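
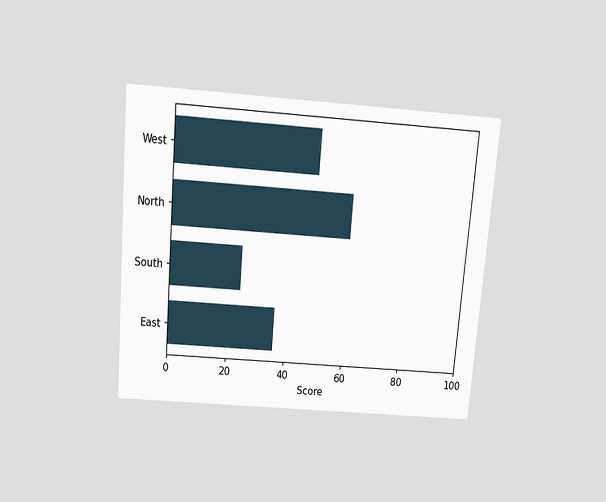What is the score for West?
The chart is tilted about 5° clockwise and viewed slightly from above. Reading along the chart's x-axis, the West bar reaches 48.

48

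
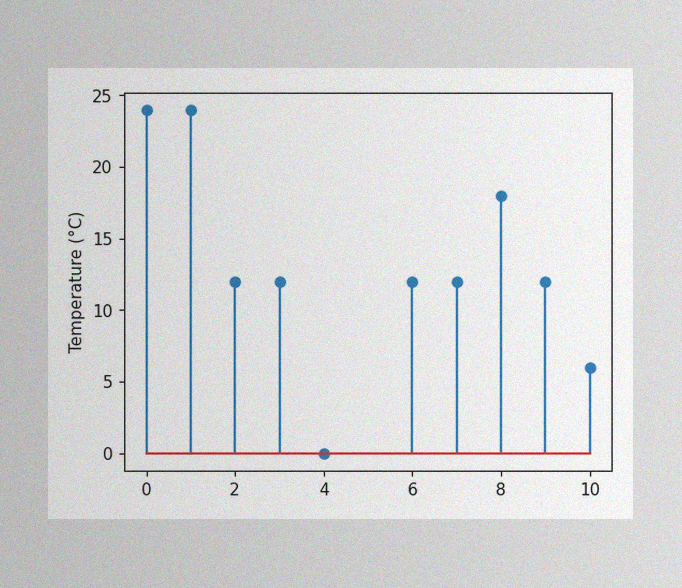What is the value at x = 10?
The image has some photo noise and uneven lighting. The stem at x=10 reaches 6°C.

6°C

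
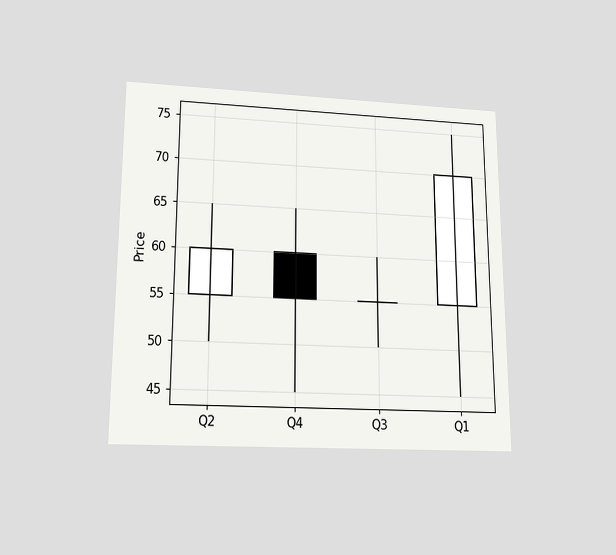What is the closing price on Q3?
The chart is viewed slightly from below. The Q3 candle closes at 55.

55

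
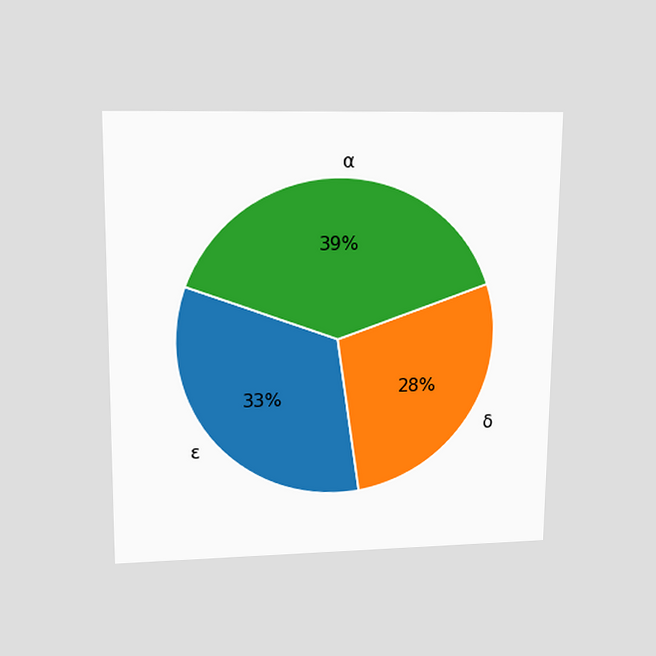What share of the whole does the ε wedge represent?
33%

The chart is viewed slightly from above. The ε slice takes up 33% of the pie.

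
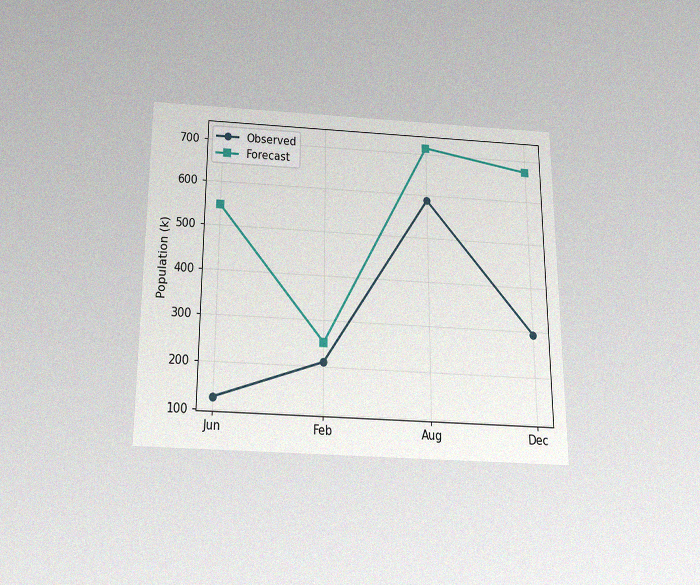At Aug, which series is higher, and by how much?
The chart is viewed slightly from below, with some photo noise. At Aug, Forecast sits above the other line by 126k.

Forecast, by 126k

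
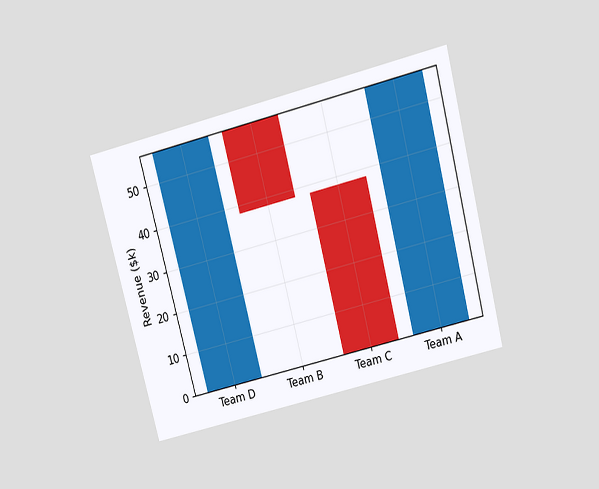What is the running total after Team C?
$0k

The chart is tilted about 14° counter-clockwise and viewed slightly from above. After Team C the running total reaches $0k.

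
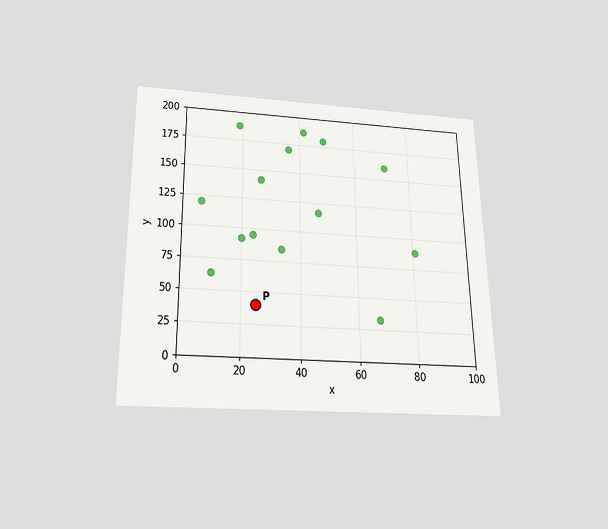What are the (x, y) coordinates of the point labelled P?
The chart is viewed slightly from below. Following the gridlines from P to each axis, P sits at (25, 40).

(25, 40)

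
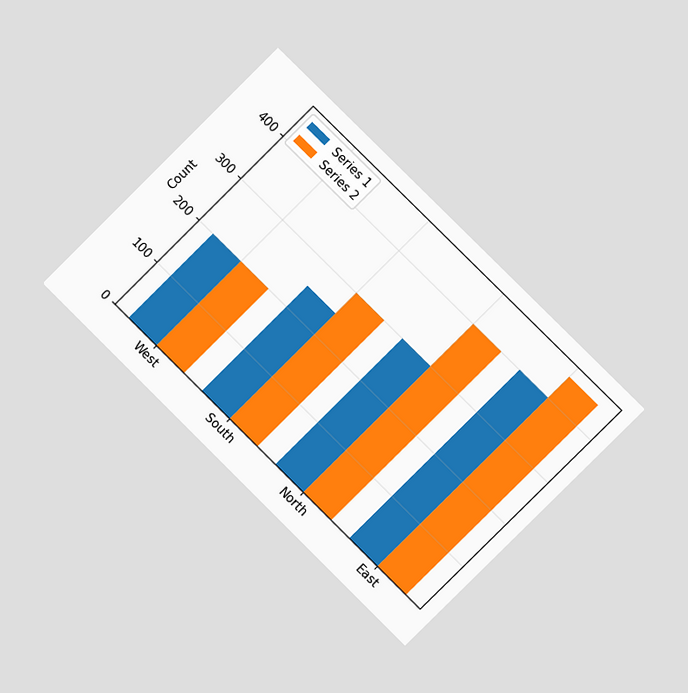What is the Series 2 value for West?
The chart is tilted about 45° clockwise and viewed at a slight angle. The Series 2 bar at West reaches 200 on the y-axis.

200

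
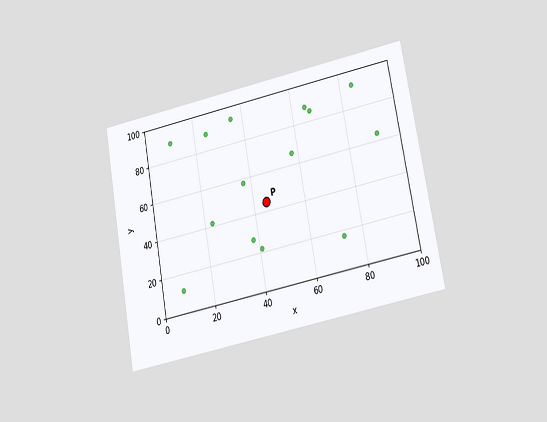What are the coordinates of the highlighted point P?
The chart is tilted about 10° counter-clockwise and viewed at a slight angle. Following the gridlines from P to each axis, P sits at (45, 45).

(45, 45)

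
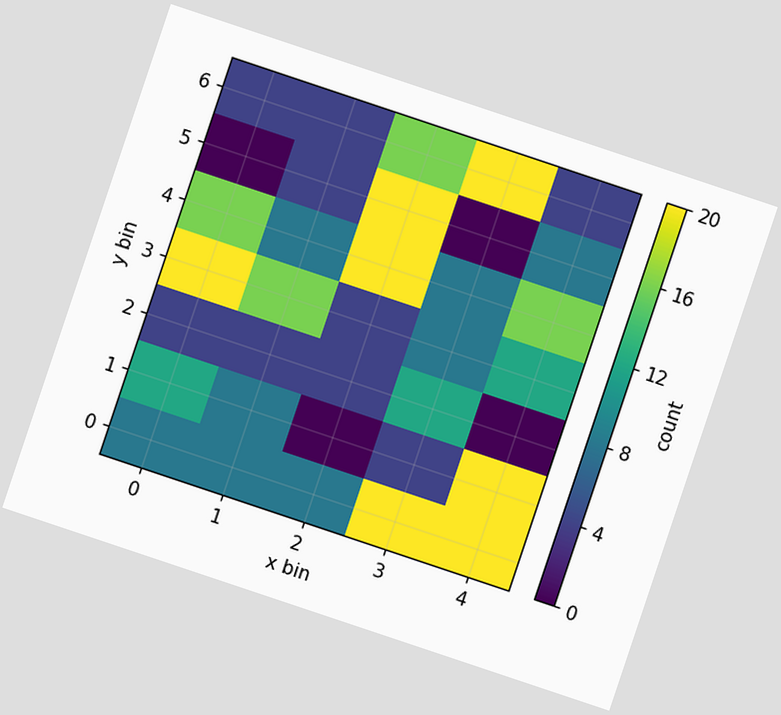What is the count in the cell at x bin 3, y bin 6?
20

The chart is tilted about 19° clockwise. Matching the cell (3, 6) against the colorbar gives 20.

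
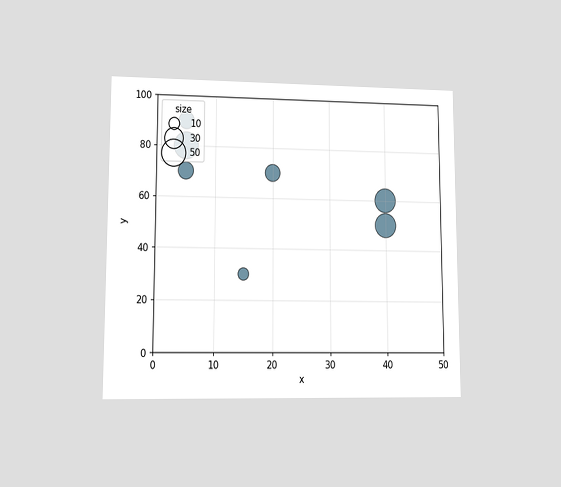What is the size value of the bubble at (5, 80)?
The chart is viewed at a slight angle. Matching the bubble at (5, 80) against the size legend gives 50.

50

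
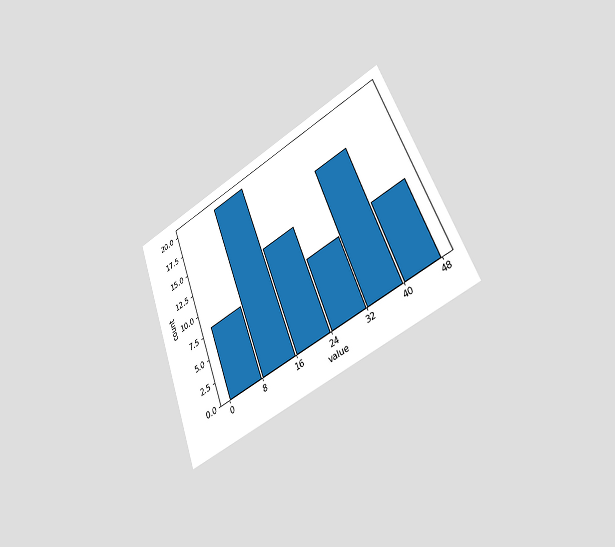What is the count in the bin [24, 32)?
The chart is tilted about 21° counter-clockwise and viewed slightly from the right. The [24, 32) bin has height 8.

8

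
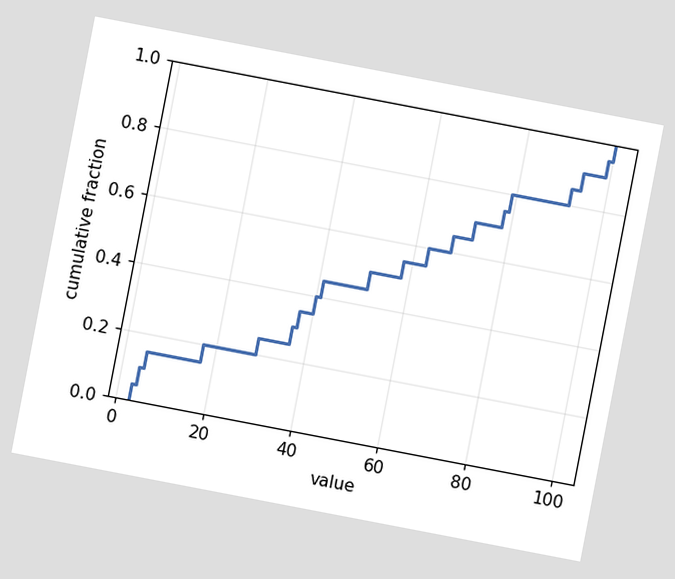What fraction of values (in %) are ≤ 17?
The chart is tilted about 11° clockwise. At x=17 the ECDF step is at 20%.

20%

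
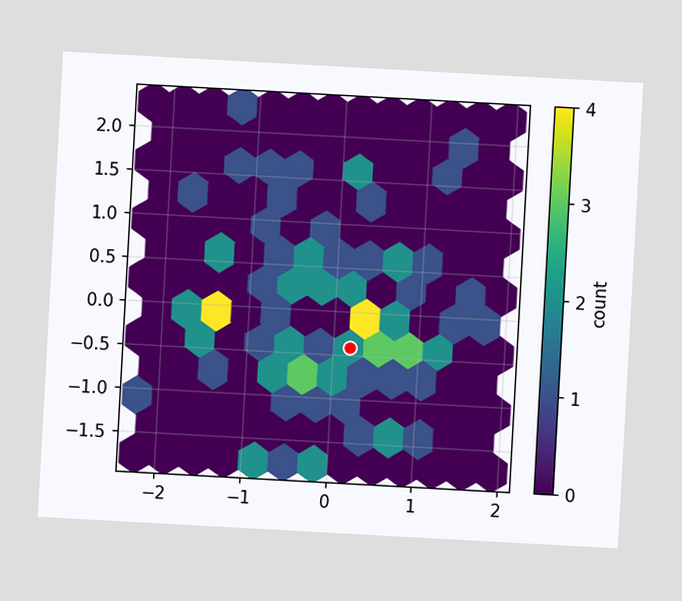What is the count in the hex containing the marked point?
The chart is tilted about 3° clockwise. The marked hex reads 2 on the colorbar.

2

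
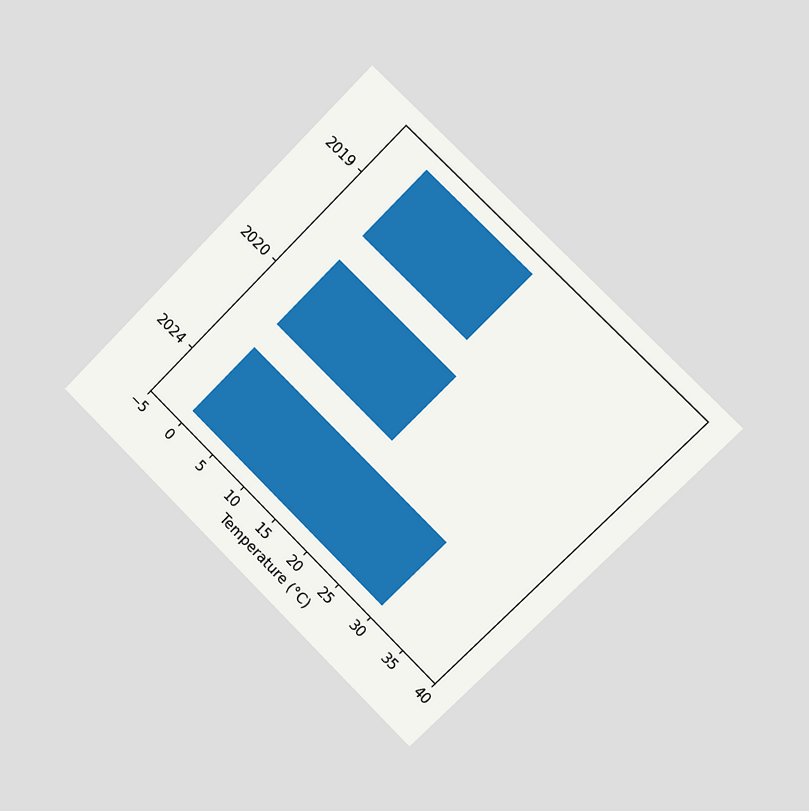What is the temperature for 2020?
18°C

The chart is tilted about 45° clockwise and viewed slightly from the right. Reading along the chart's x-axis, the 2020 bar reaches 18°C.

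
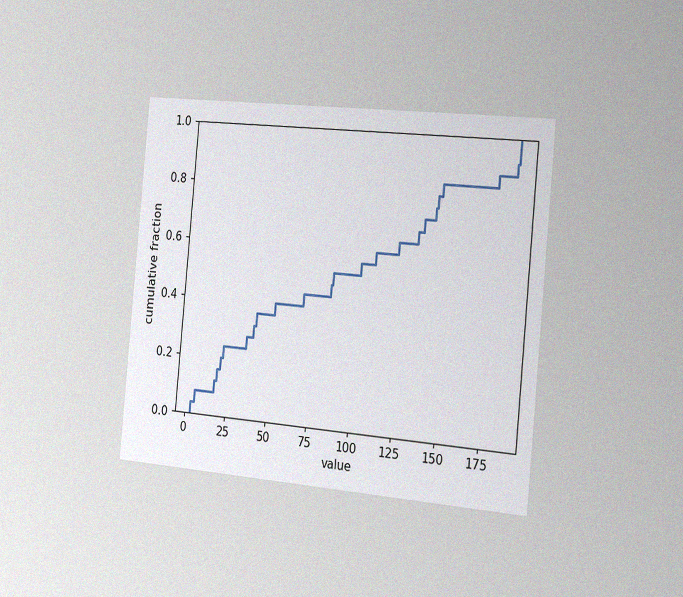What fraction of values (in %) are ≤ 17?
12%

The chart is tilted about 5° clockwise and viewed slightly from the right, with some photo noise. At x=17 the ECDF step is at 12%.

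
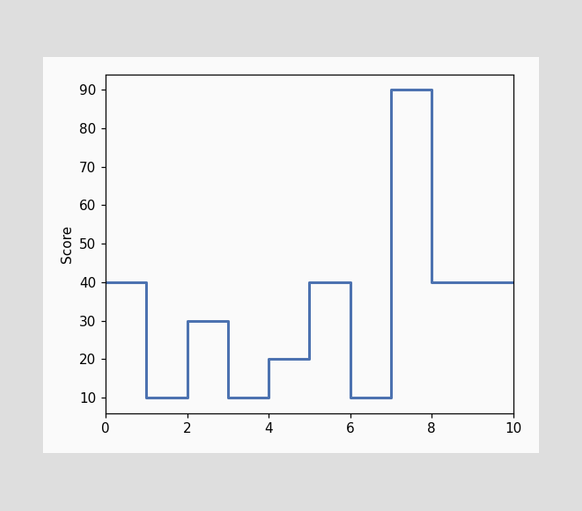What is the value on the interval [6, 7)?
10

On [6, 7) the step sits at 10.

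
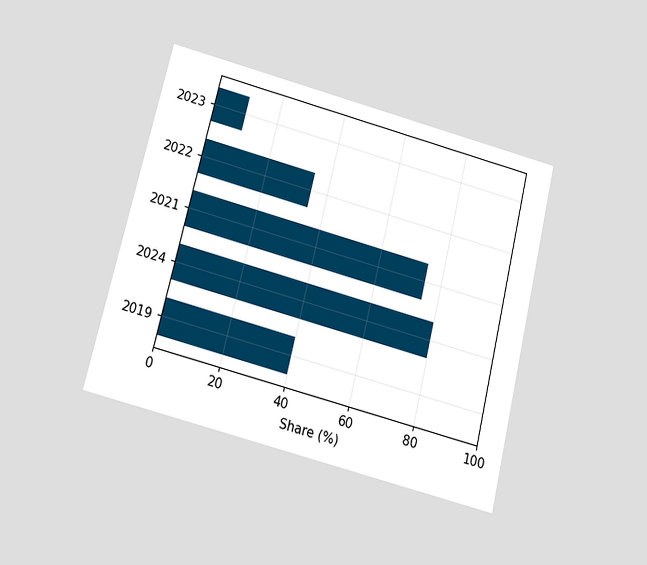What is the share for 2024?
80%

The chart is tilted about 14° clockwise and viewed slightly from below. Reading along the chart's x-axis, the 2024 bar reaches 80%.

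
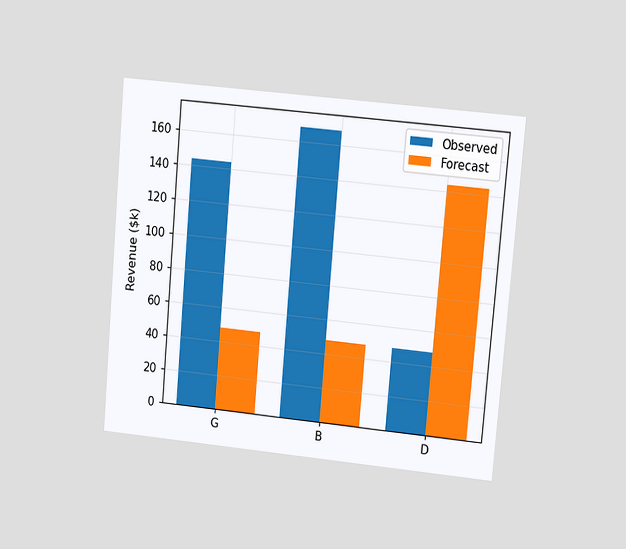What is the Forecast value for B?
$48k

The chart is tilted about 5° clockwise and viewed at a slight angle. The Forecast bar at B reaches $48k on the y-axis.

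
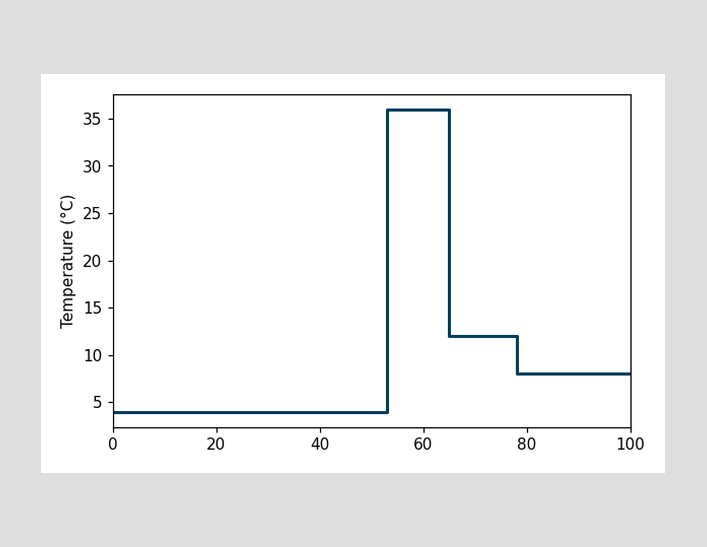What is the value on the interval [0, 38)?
On [0, 38) the step sits at 4°C.

4°C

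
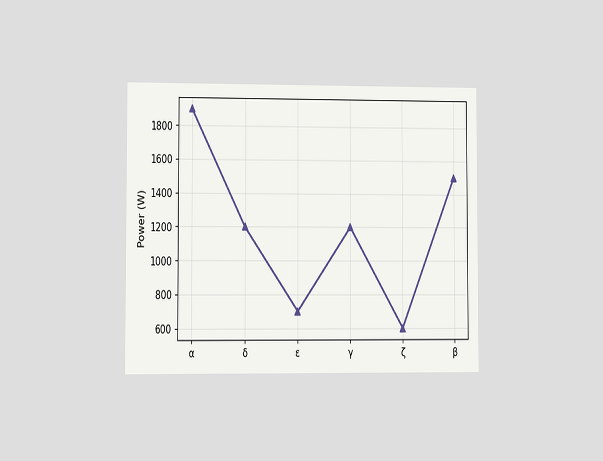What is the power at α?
The chart is viewed slightly from the left. At α, the line is at 1900W.

1900W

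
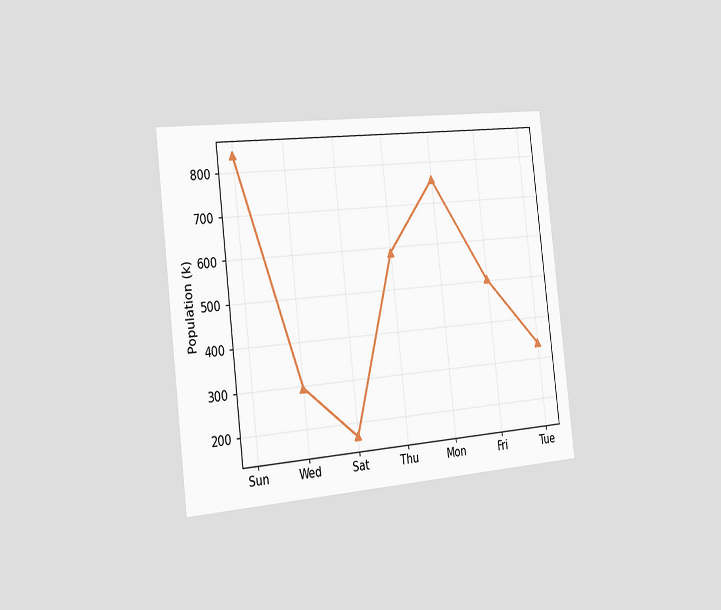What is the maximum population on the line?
The chart is tilted about 7° counter-clockwise and viewed slightly from the left. The highest point is at Sun, and reading across to the y-axis gives 840k.

840k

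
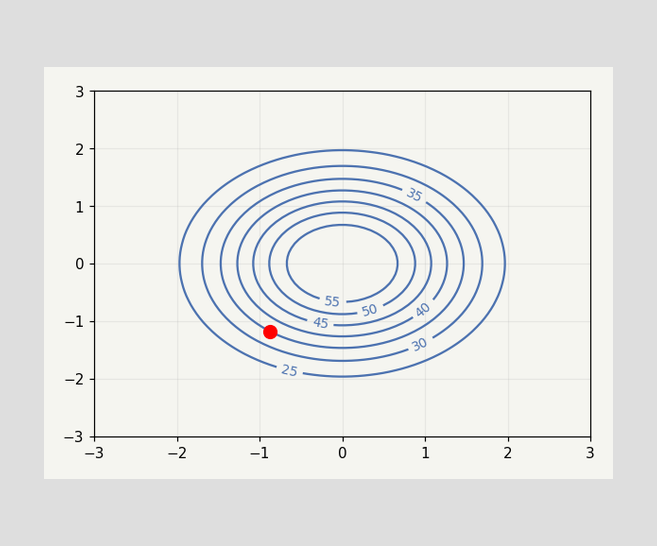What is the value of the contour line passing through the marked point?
The marked point sits on the contour labelled 35.

35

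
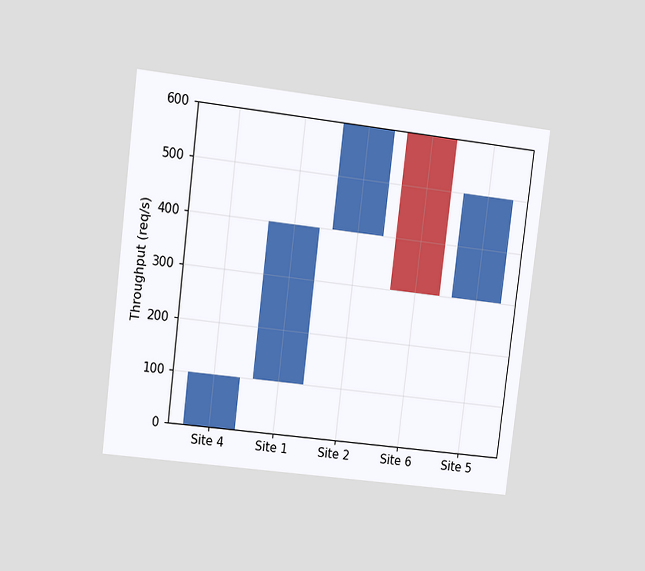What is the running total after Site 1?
400req/s

The chart is tilted about 7° clockwise and viewed at a slight angle. After Site 1 the running total reaches 400req/s.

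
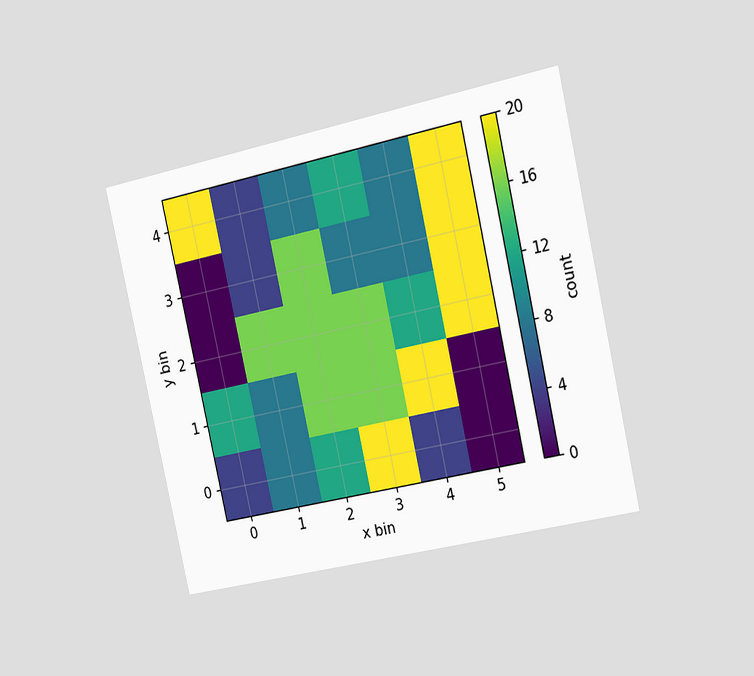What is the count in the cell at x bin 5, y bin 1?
The chart is tilted about 13° counter-clockwise and viewed slightly from the right. Matching the cell (5, 1) against the colorbar gives 0.

0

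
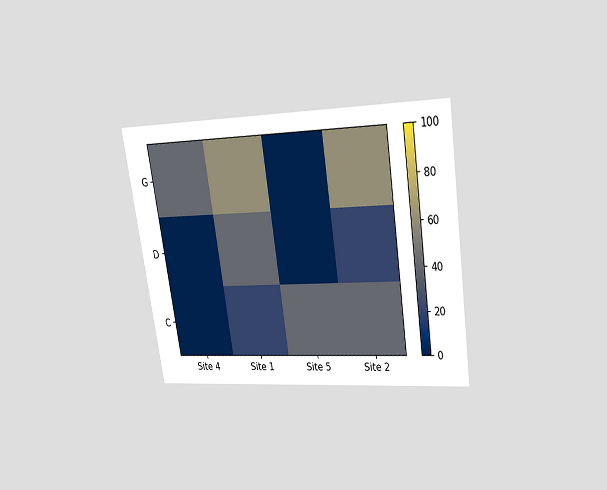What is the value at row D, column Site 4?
0

The chart is tilted about 9° counter-clockwise and viewed slightly from above. Matching cell (D, Site 4) against the colorbar gives 0.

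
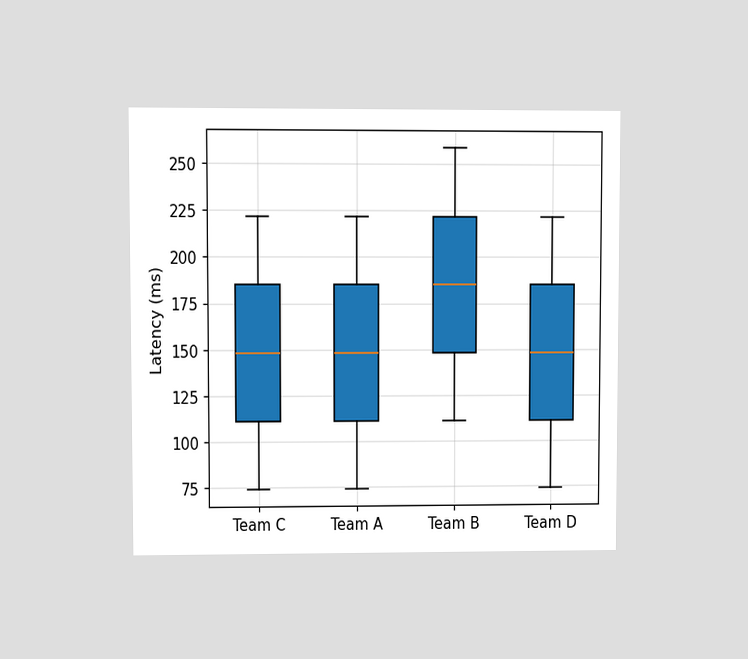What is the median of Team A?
148ms

The chart is viewed at a slight angle. The median line in the Team A box sits at 148ms.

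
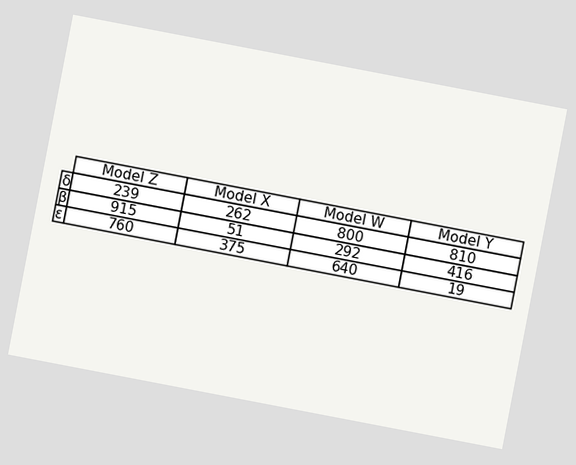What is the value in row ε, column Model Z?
760

The chart is tilted about 11° clockwise. The (ε, Model Z) cell reads 760.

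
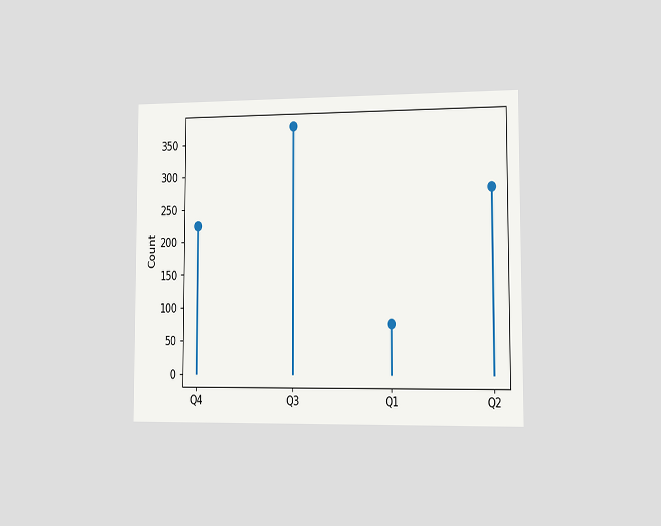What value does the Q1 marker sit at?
The chart is viewed slightly from the right. The Q1 marker sits at 75.

75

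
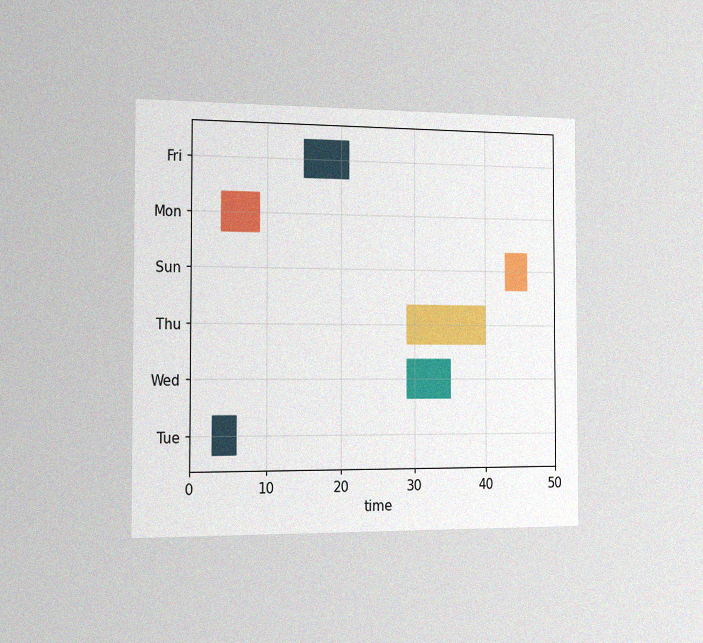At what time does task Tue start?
3

The chart is viewed slightly from the left, with some photo noise. The Tue bar begins at t=3.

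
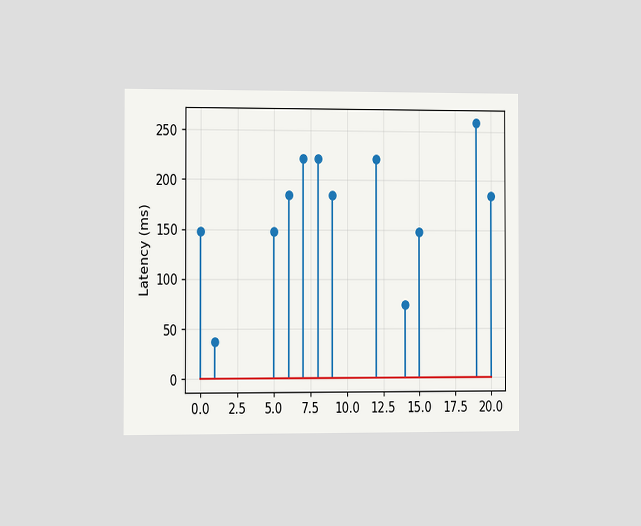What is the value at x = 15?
The chart is viewed slightly from the left. The stem at x=15 reaches 148ms.

148ms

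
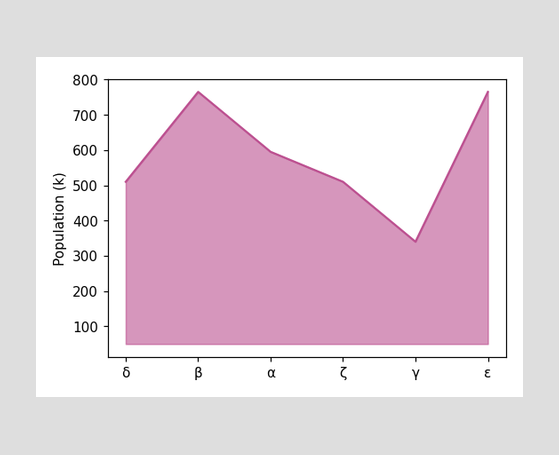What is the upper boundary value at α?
595k

At α the upper boundary is at 595k.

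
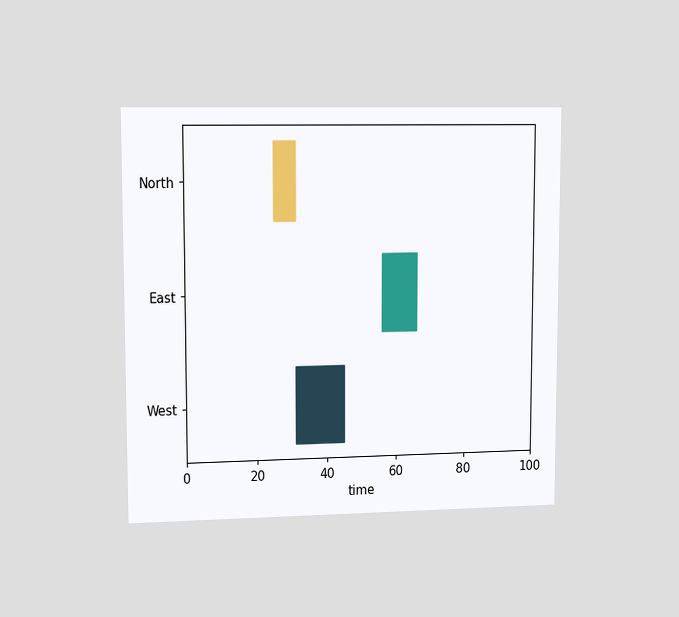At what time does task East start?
56

The chart is viewed slightly from the left. The East bar begins at t=56.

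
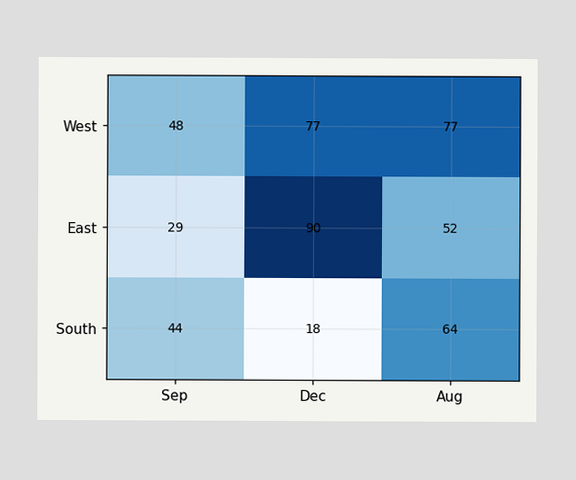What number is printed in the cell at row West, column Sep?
48

The (West, Sep) cell reads 48.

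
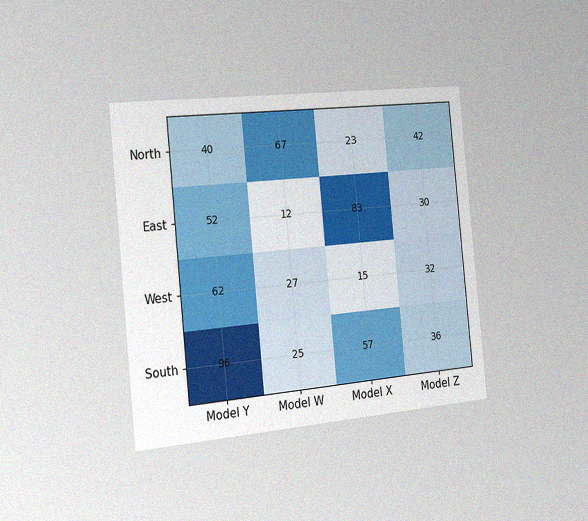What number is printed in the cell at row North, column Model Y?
40

The chart is tilted about 6° counter-clockwise and viewed slightly from the left, with some photo noise. The (North, Model Y) cell reads 40.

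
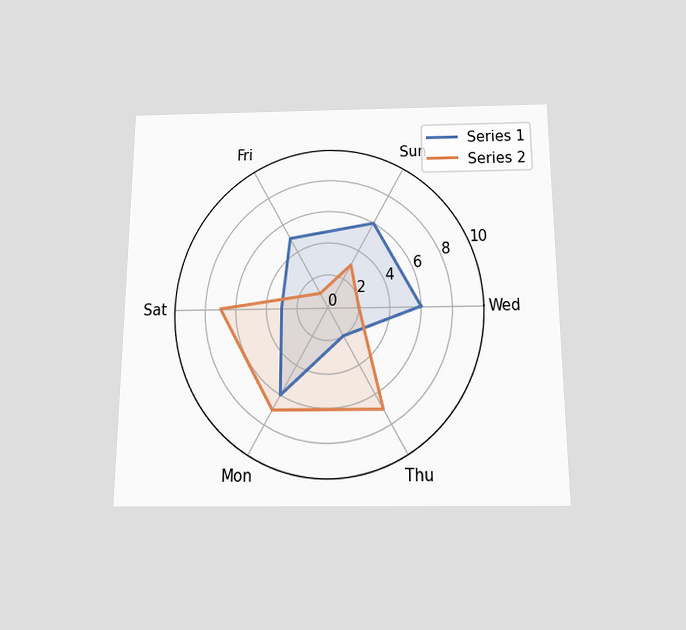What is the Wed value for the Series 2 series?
2

The chart is viewed slightly from below. On the Wed axis, Series 2 reaches 2.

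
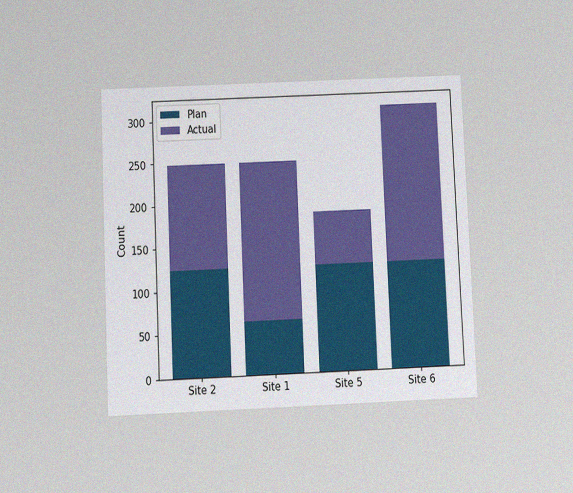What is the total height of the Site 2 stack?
248

The chart is tilted about 2° counter-clockwise and viewed slightly from below, with some photo noise. The Site 2 stack's top reaches 248 on the y-axis.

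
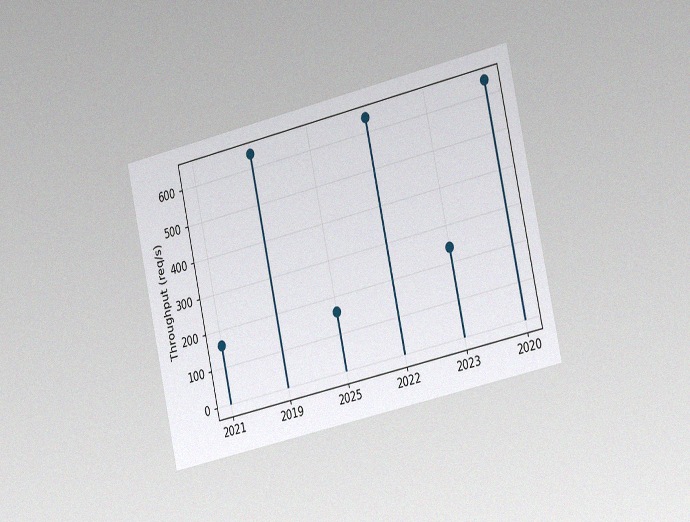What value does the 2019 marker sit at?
The chart is tilted about 13° counter-clockwise and viewed slightly from the right, with some photo noise. The 2019 marker sits at 640req/s.

640req/s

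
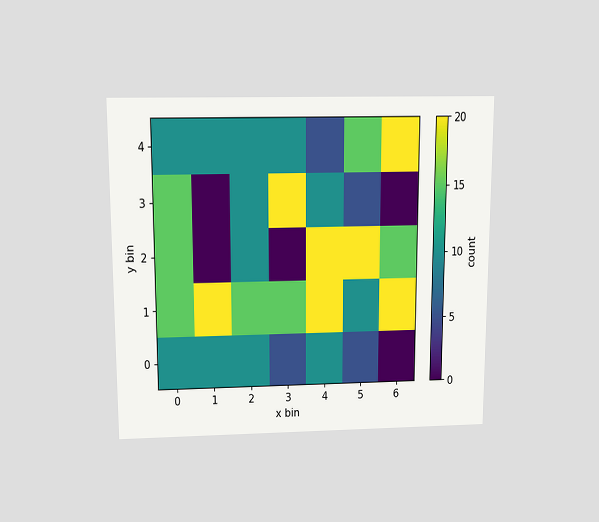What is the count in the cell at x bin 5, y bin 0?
The chart is viewed slightly from above. Matching the cell (5, 0) against the colorbar gives 5.

5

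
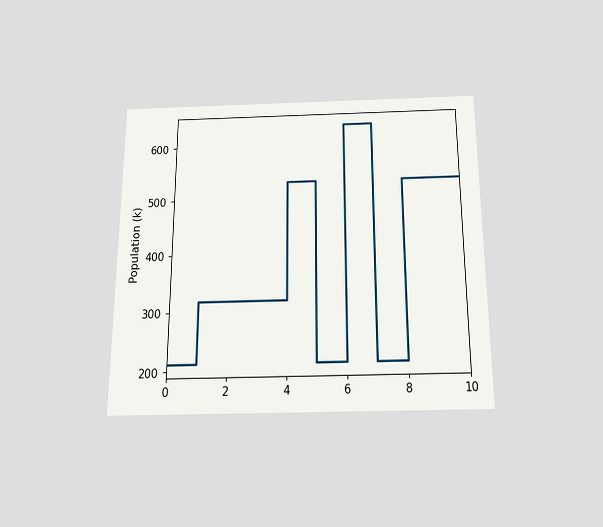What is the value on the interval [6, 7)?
The chart is viewed slightly from below. On [6, 7) the step sits at 636k.

636k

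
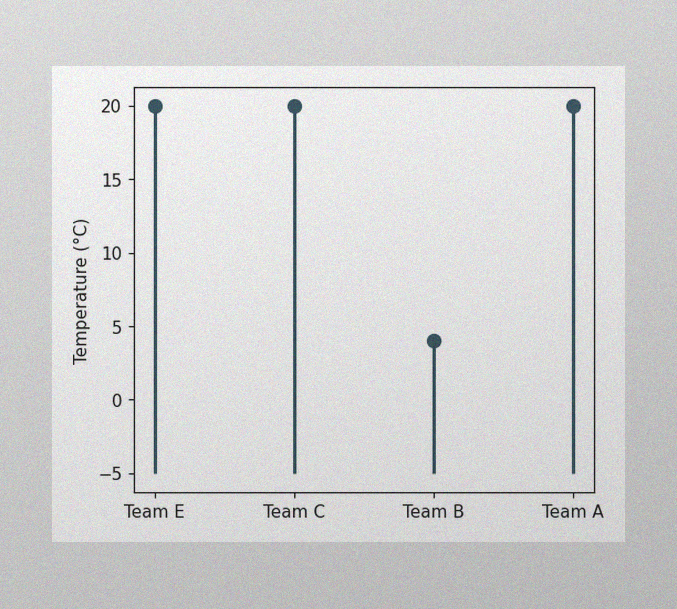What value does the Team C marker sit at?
20°C

The image has some photo noise and uneven lighting. The Team C marker sits at 20°C.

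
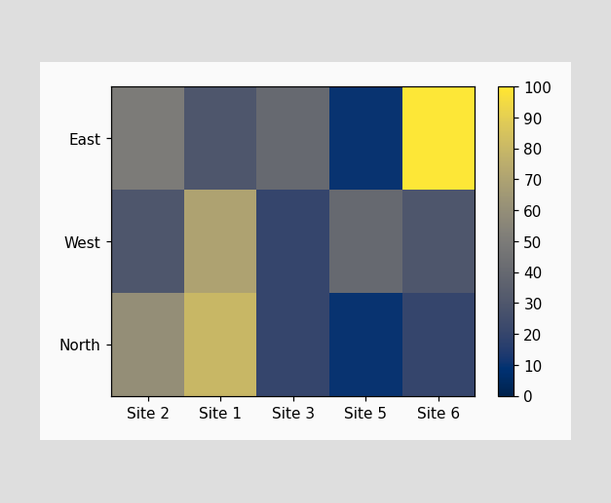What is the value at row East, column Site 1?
30

Matching cell (East, Site 1) against the colorbar gives 30.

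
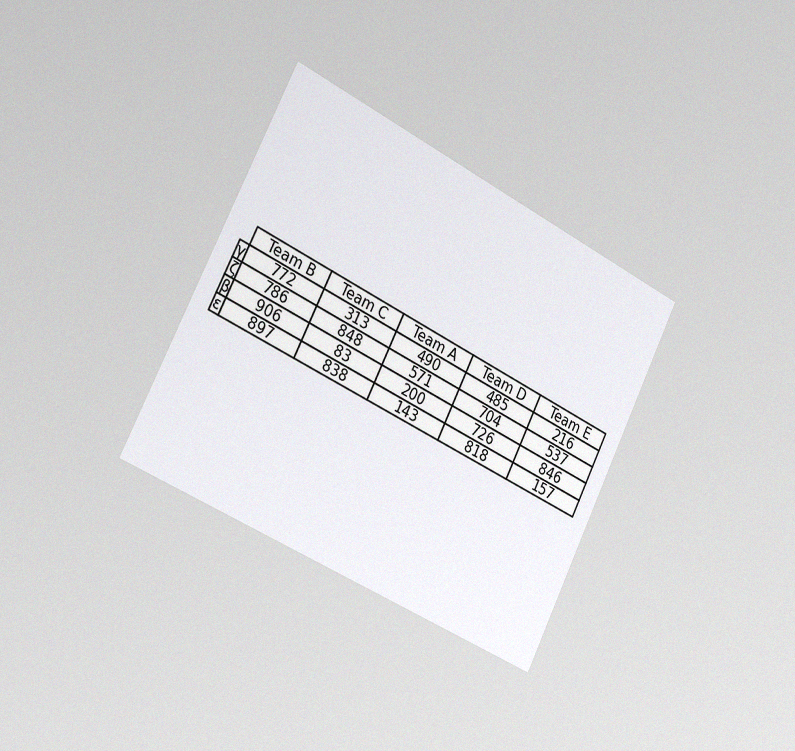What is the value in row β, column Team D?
726

The chart is tilted about 26° clockwise and viewed slightly from the left, with some photo noise. The (β, Team D) cell reads 726.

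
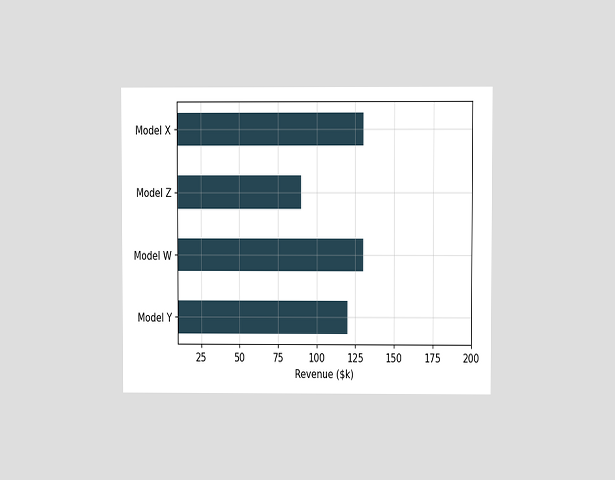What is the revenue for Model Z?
$90k

The chart is viewed at a slight angle. Reading along the chart's x-axis, the Model Z bar reaches $90k.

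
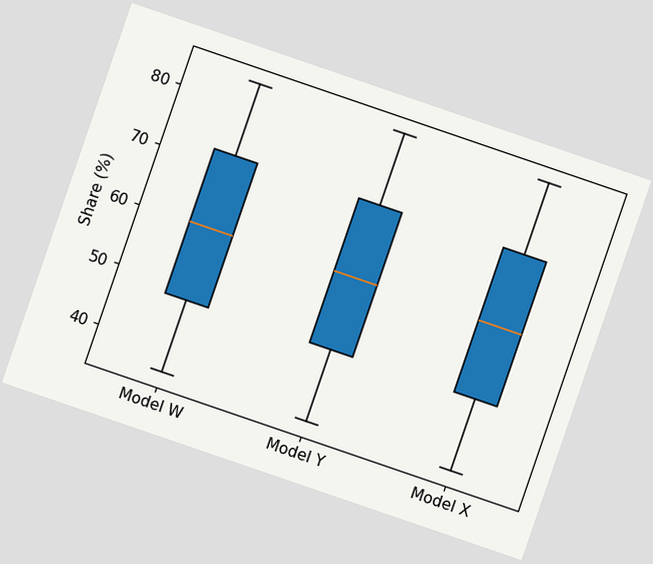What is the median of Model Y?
60%

The chart is tilted about 19° clockwise. The median line in the Model Y box sits at 60%.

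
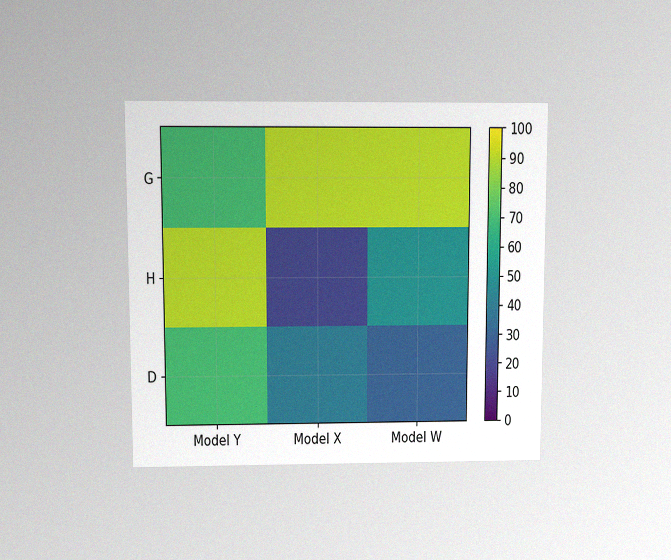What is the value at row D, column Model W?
30

The chart is viewed at a slight angle, with some photo noise. Matching cell (D, Model W) against the colorbar gives 30.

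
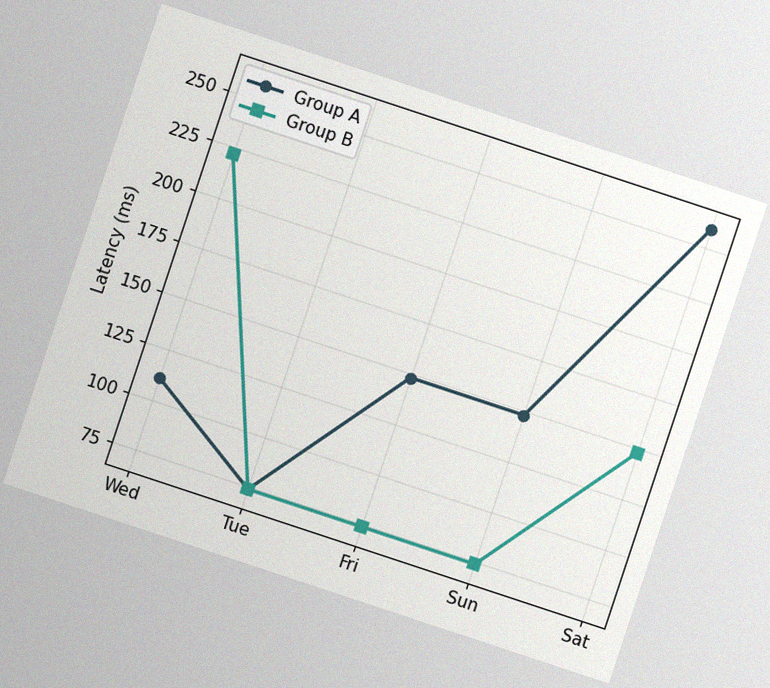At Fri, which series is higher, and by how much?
Group A, by 74ms

The chart is tilted about 18° clockwise, with some photo noise. At Fri, Group A sits above the other line by 74ms.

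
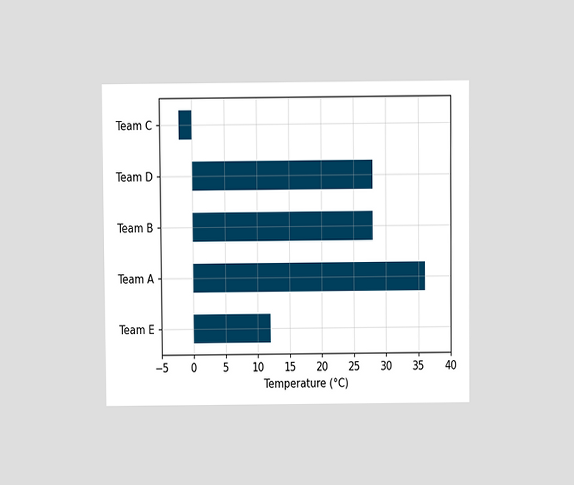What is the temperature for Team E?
The chart is viewed slightly from above. Reading along the chart's x-axis, the Team E bar reaches 12°C.

12°C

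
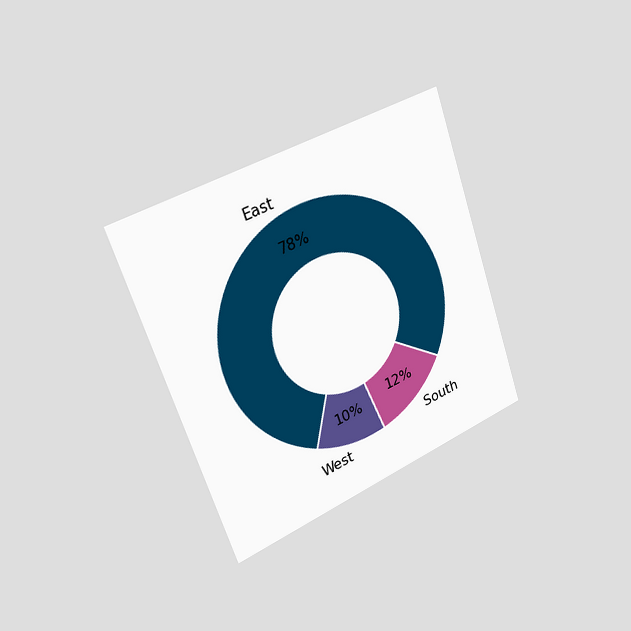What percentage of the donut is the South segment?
The chart is tilted about 19° counter-clockwise and viewed slightly from the left. The South segment takes up 12% of the ring.

12%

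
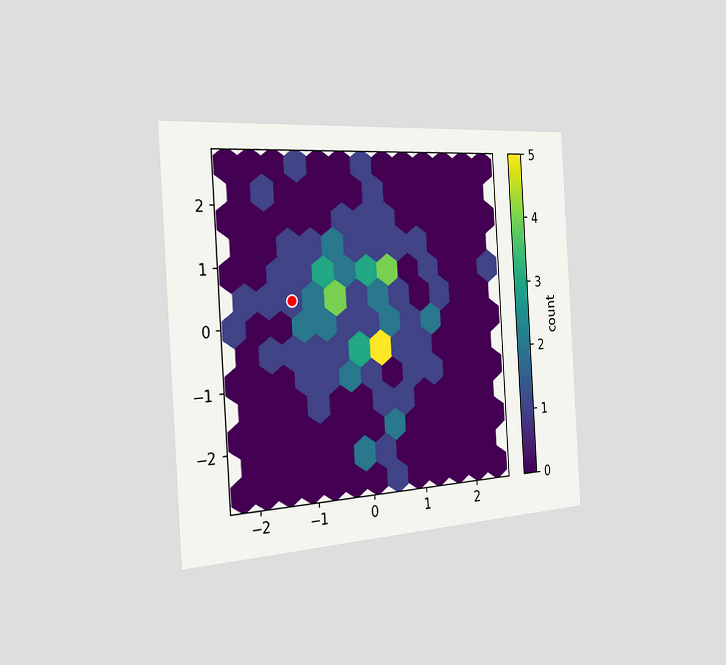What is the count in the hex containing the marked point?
1

The chart is tilted about 4° counter-clockwise and viewed slightly from the left. The marked hex reads 1 on the colorbar.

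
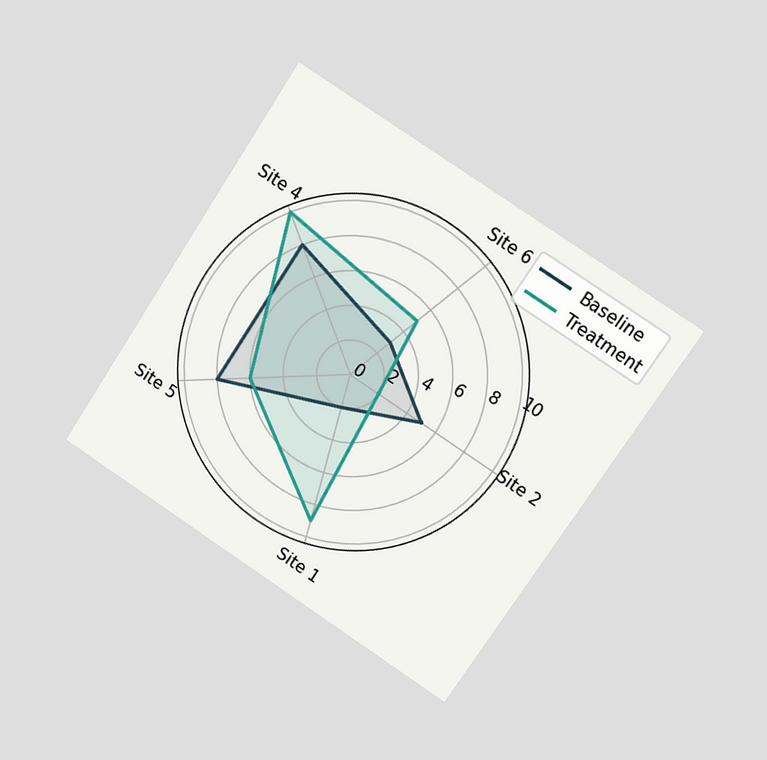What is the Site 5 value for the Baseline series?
8

The chart is tilted about 33° clockwise and viewed at a slight angle. On the Site 5 axis, Baseline reaches 8.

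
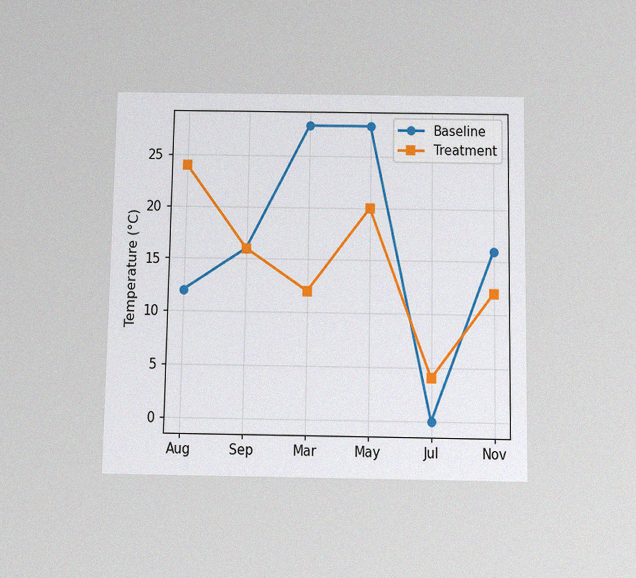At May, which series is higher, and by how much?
Baseline, by 8°C

The chart is viewed slightly from below, with some photo noise. At May, Baseline sits above the other line by 8°C.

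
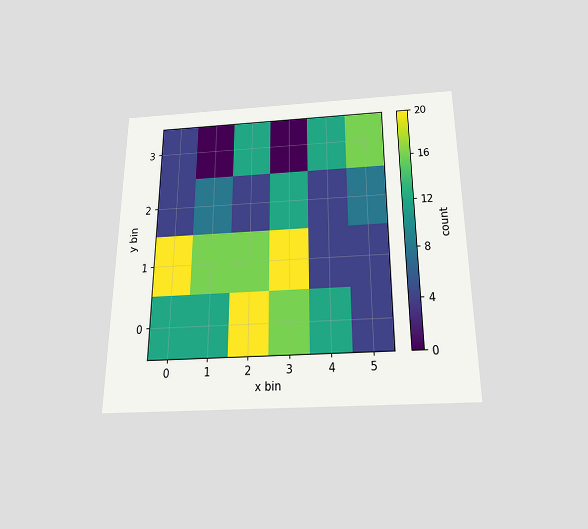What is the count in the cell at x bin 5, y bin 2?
The chart is viewed slightly from below. Matching the cell (5, 2) against the colorbar gives 8.

8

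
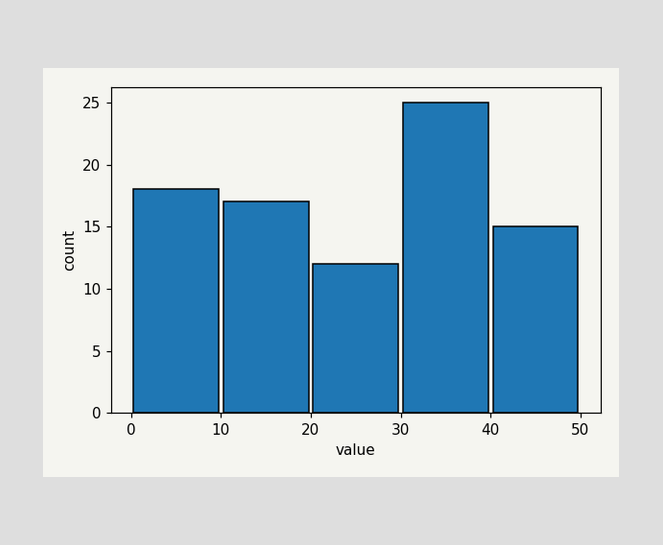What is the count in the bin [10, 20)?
17

The [10, 20) bin has height 17.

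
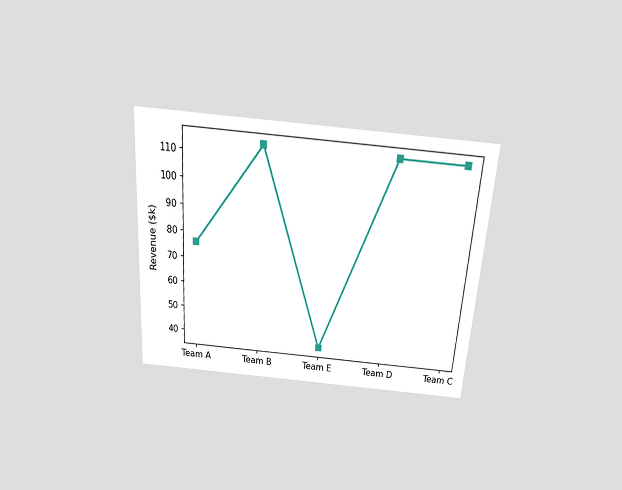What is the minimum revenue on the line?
$38k

The chart is tilted about 4° clockwise and viewed slightly from above. The lowest point is at Team E, and reading across to the y-axis gives $38k.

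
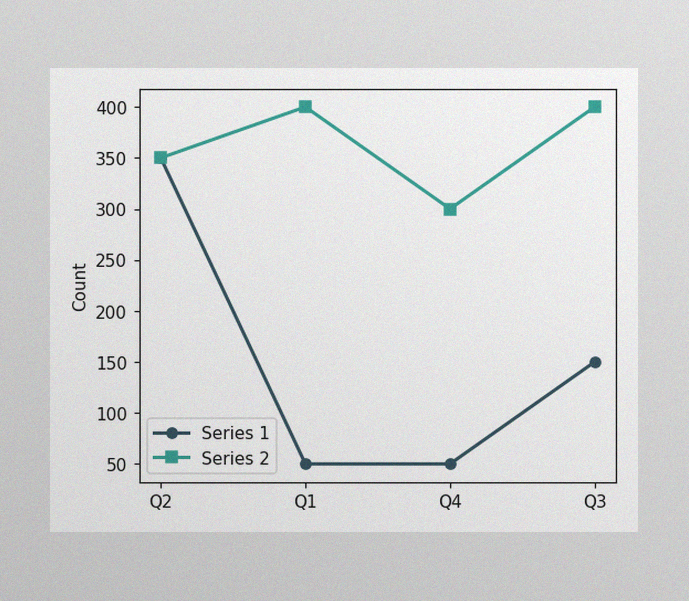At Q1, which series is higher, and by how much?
The image has some photo noise and uneven lighting. At Q1, Series 2 sits above the other line by 350.

Series 2, by 350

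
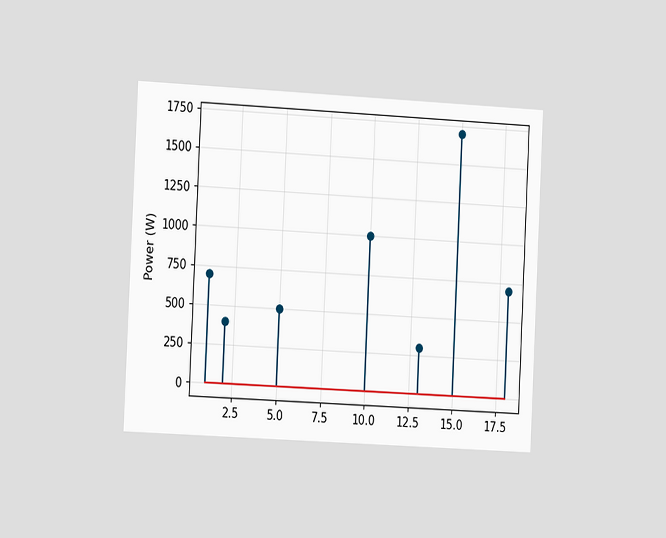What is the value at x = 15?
1700W

The chart is tilted about 3° clockwise and viewed slightly from the left. The stem at x=15 reaches 1700W.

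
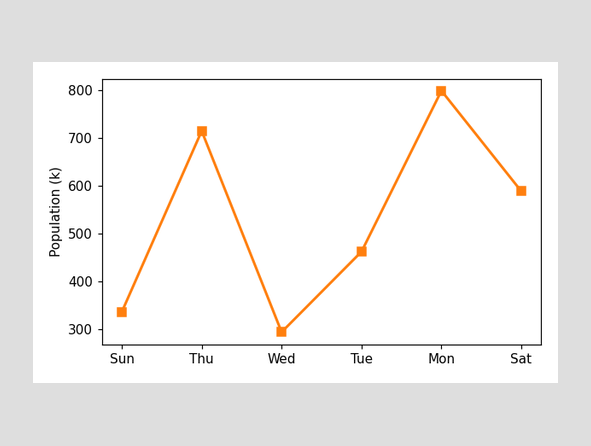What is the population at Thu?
At Thu, the line is at 714k.

714k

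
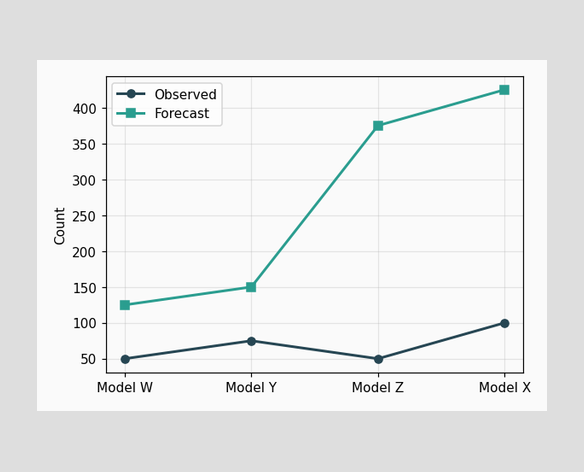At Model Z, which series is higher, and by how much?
Forecast, by 325

At Model Z, Forecast sits above the other line by 325.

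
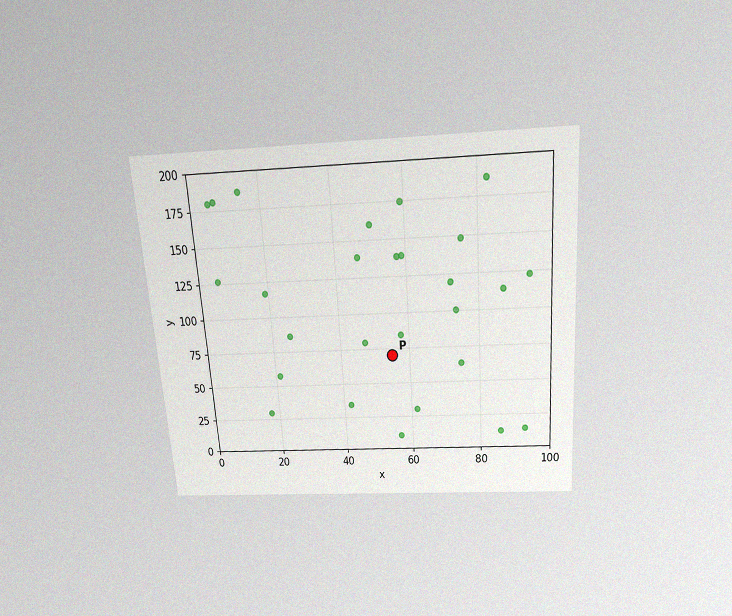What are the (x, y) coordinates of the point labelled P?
(55, 70)

The chart is tilted about 4° counter-clockwise and viewed slightly from above, with some photo noise. Following the gridlines from P to each axis, P sits at (55, 70).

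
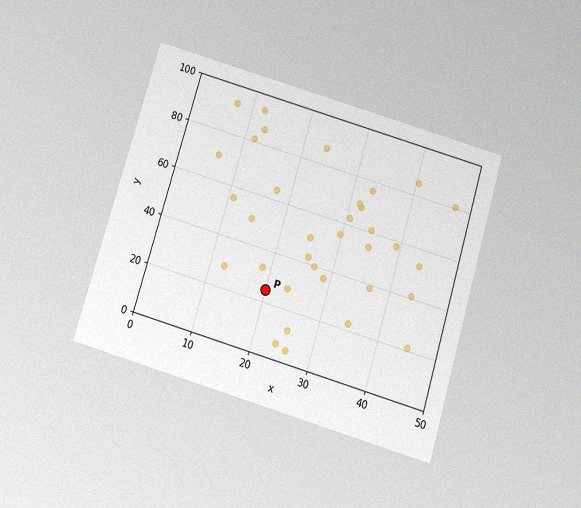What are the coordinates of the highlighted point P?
The chart is tilted about 17° clockwise and viewed slightly from below, with some photo noise. Following the gridlines from P to each axis, P sits at (20, 25).

(20, 25)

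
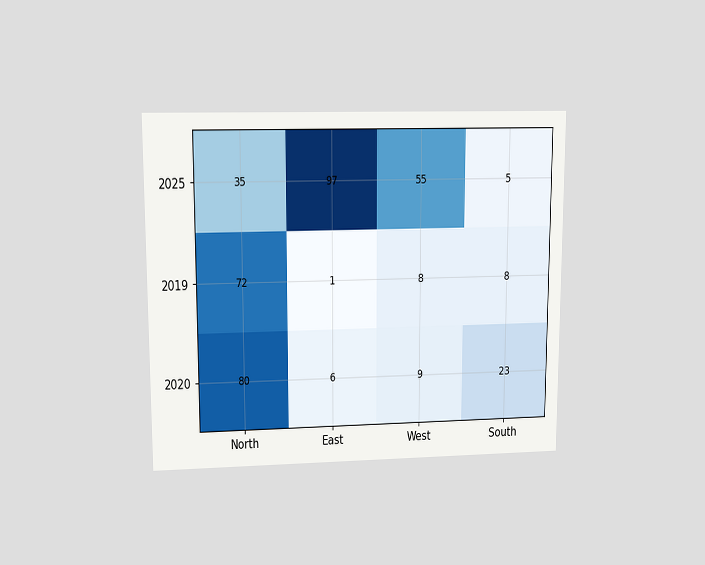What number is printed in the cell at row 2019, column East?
1

The chart is viewed at a slight angle. The (2019, East) cell reads 1.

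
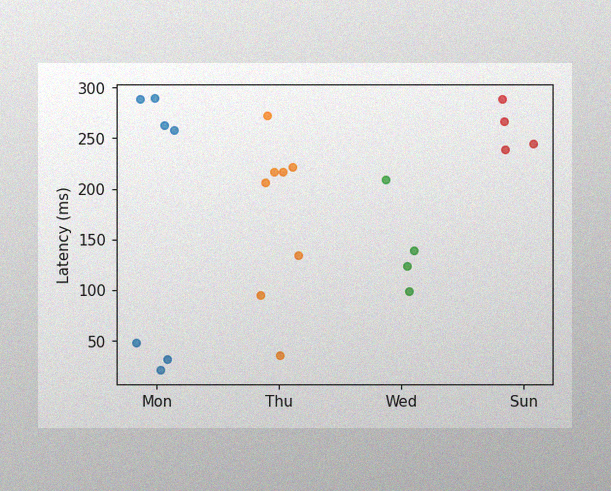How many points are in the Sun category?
The image has some photo noise and uneven lighting. Counting the markers in the Sun column gives 4.

4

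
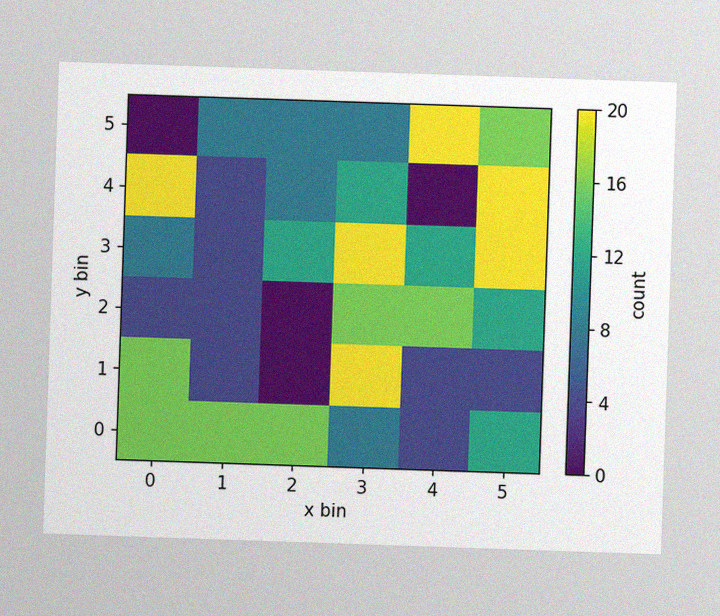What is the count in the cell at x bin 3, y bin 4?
12

The image has some photo noise and uneven lighting. Matching the cell (3, 4) against the colorbar gives 12.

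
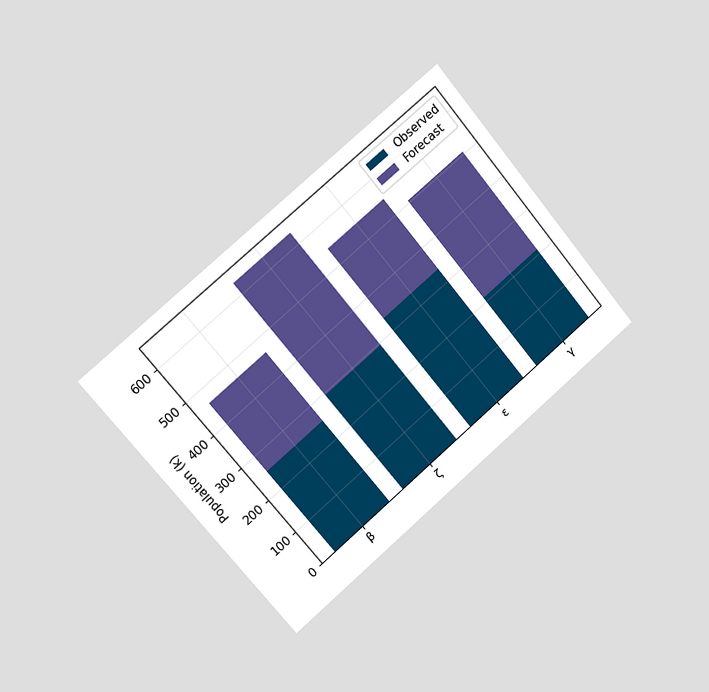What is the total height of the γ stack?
504k

The chart is tilted about 40° counter-clockwise and viewed slightly from the left. The γ stack's top reaches 504k on the y-axis.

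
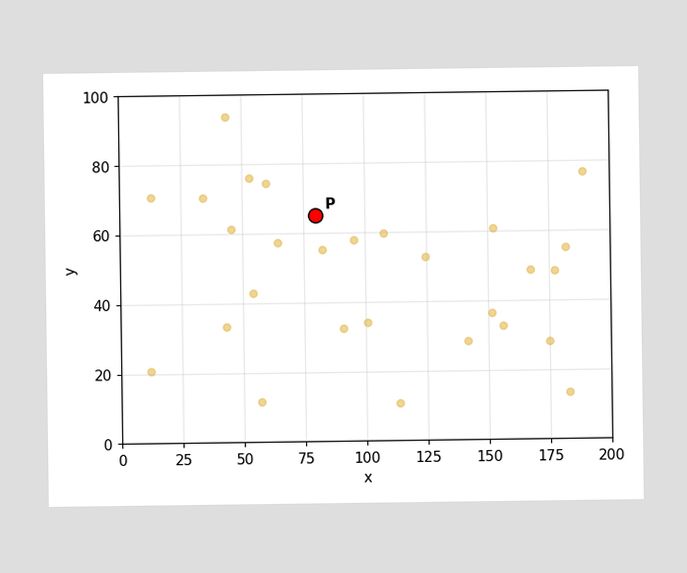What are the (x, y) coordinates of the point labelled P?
(80, 65)

Following the gridlines from P to each axis, P sits at (80, 65).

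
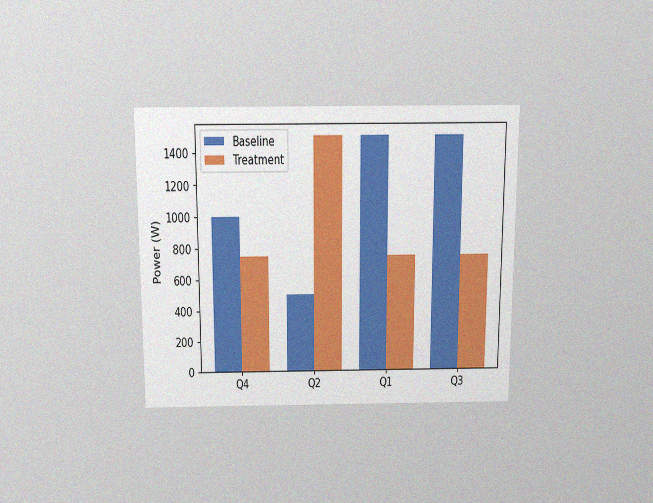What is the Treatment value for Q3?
The chart is viewed slightly from above, with some photo noise. The Treatment bar at Q3 reaches 750W on the y-axis.

750W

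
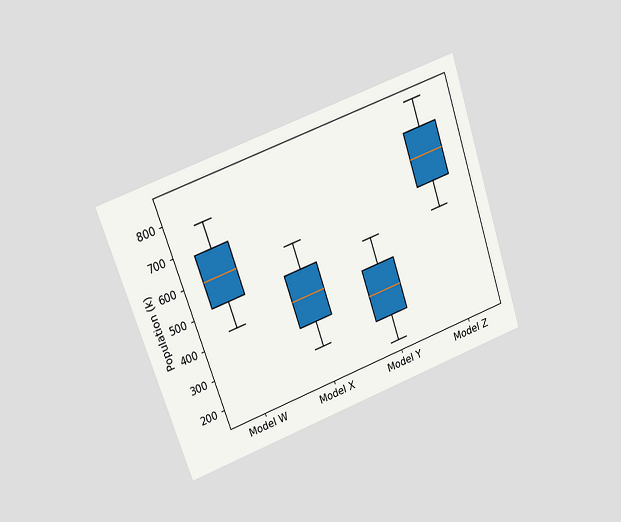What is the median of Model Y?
The chart is tilted about 19° counter-clockwise and viewed at a slight angle. The median line in the Model Y box sits at 340k.

340k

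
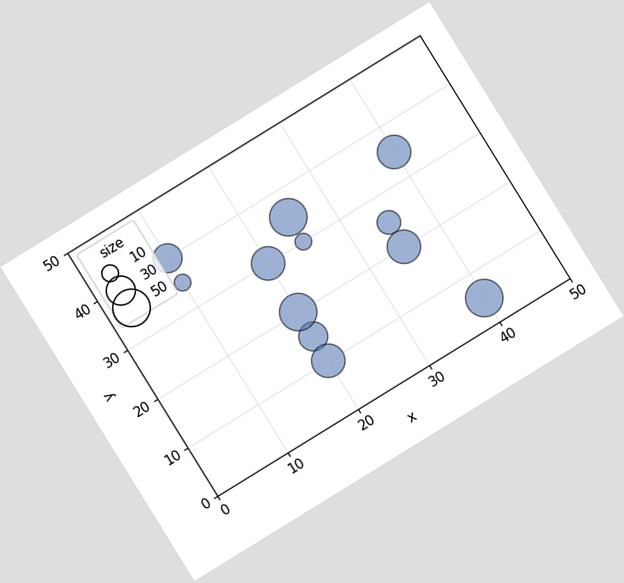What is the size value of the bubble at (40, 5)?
The chart is tilted about 32° counter-clockwise. Matching the bubble at (40, 5) against the size legend gives 50.

50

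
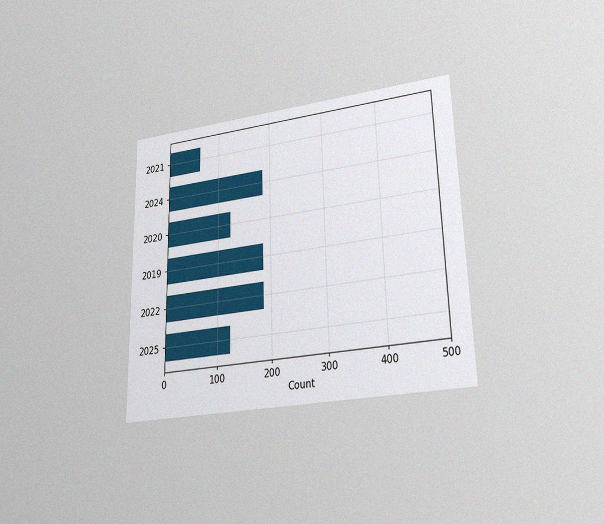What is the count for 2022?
The chart is viewed at a slight angle, with some photo noise. Reading along the chart's x-axis, the 2022 bar reaches 186.

186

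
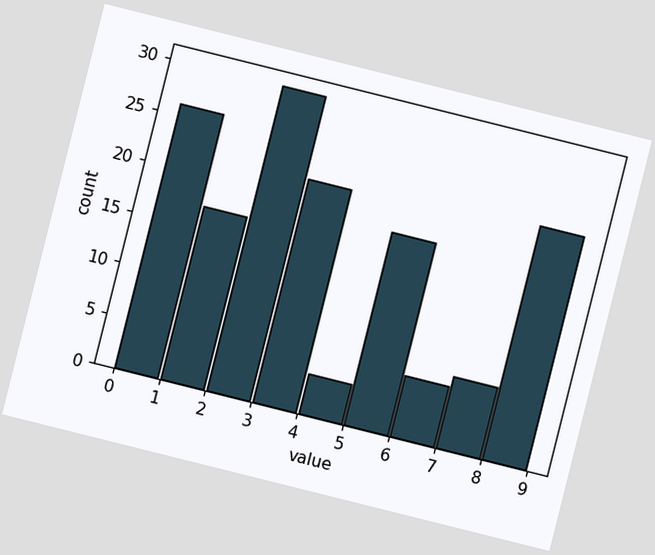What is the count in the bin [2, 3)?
30

The chart is tilted about 14° clockwise. The [2, 3) bin has height 30.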